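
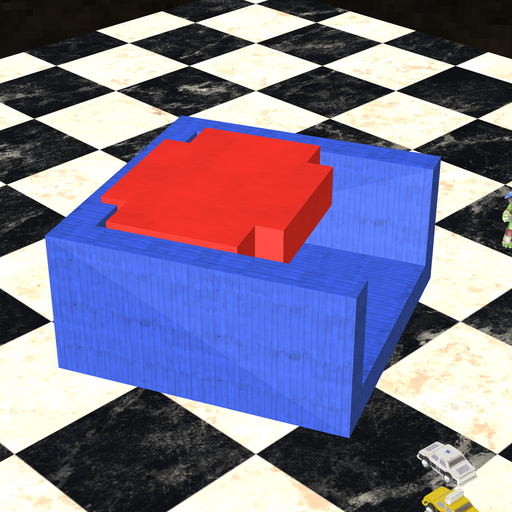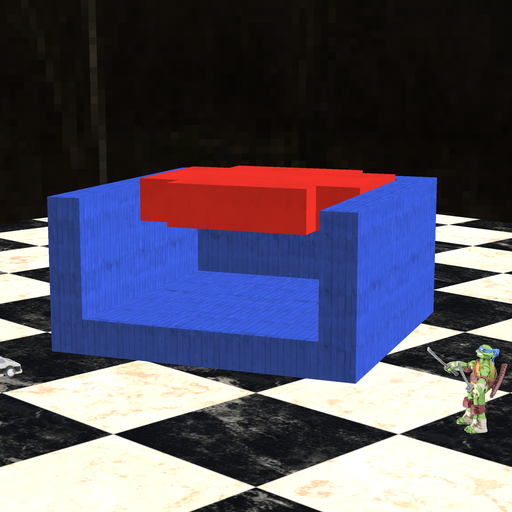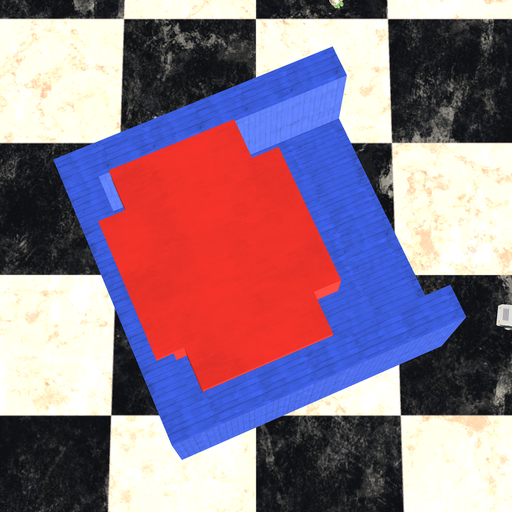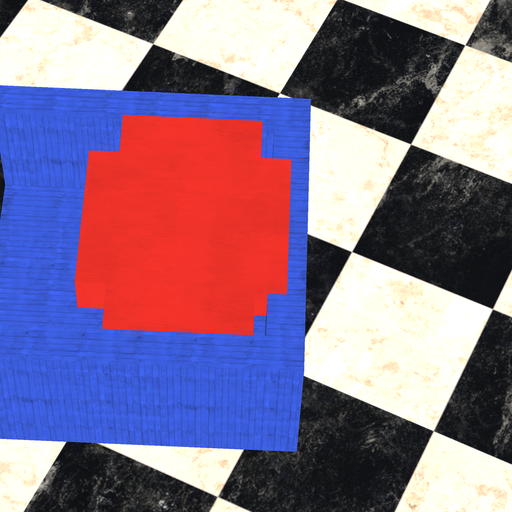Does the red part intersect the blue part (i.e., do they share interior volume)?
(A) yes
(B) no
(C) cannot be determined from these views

(A) yes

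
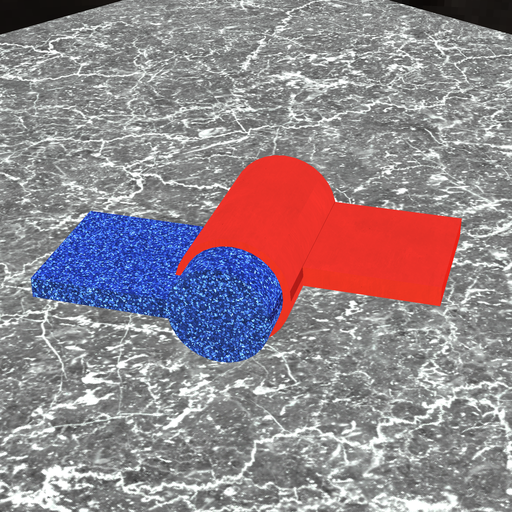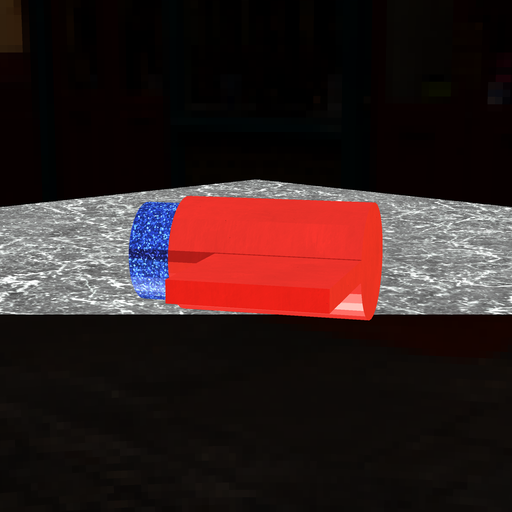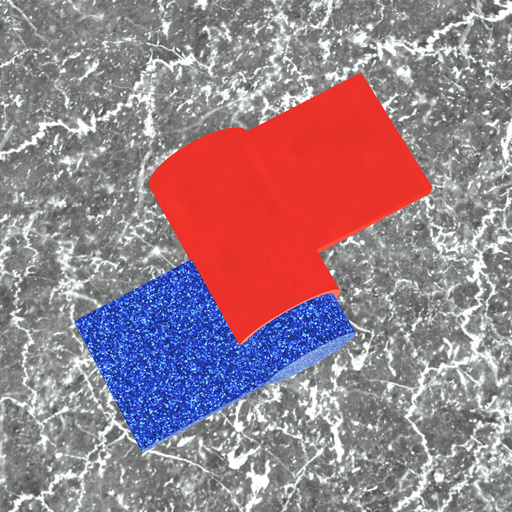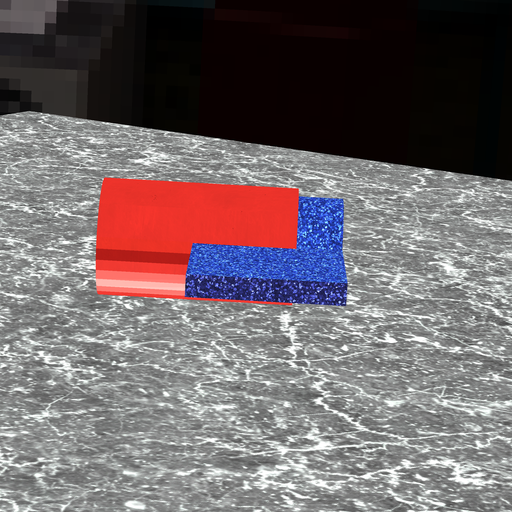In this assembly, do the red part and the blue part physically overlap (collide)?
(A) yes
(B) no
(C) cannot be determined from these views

(A) yes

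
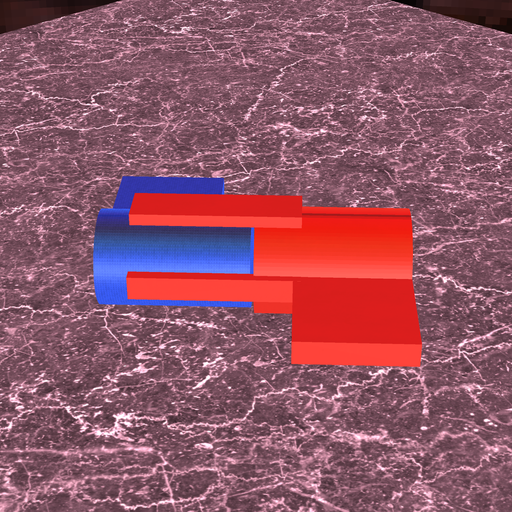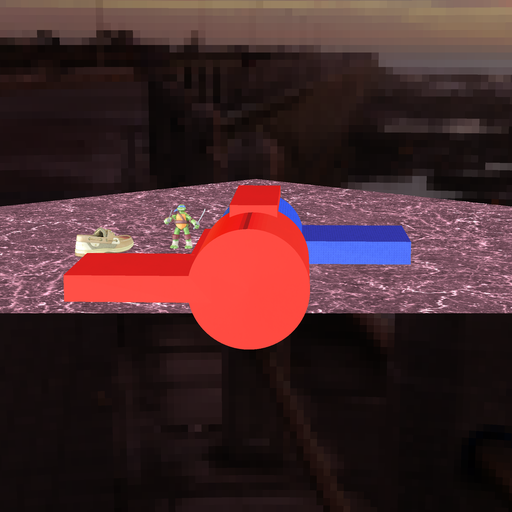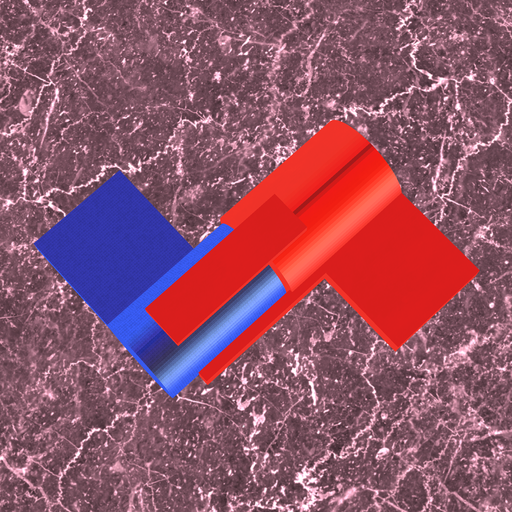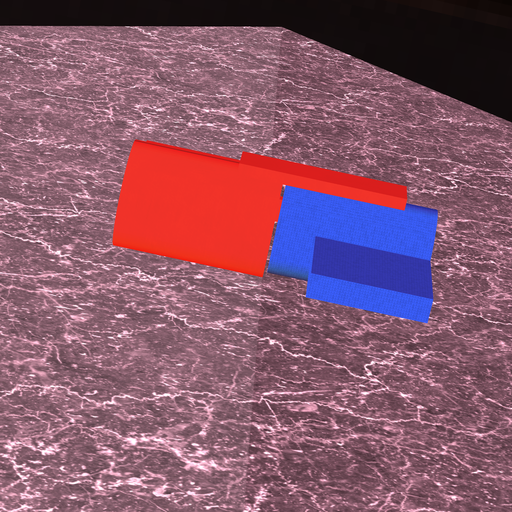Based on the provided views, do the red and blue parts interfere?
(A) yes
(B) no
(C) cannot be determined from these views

(B) no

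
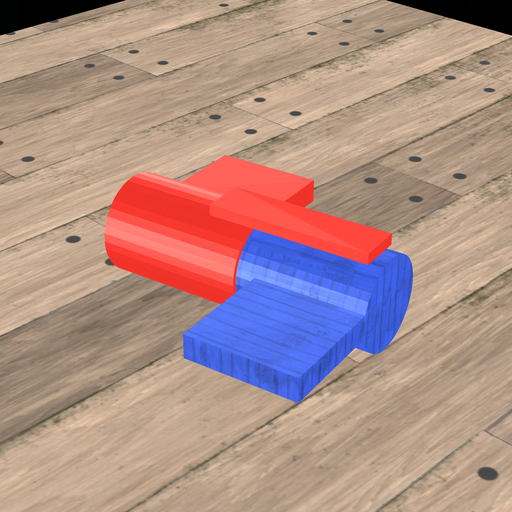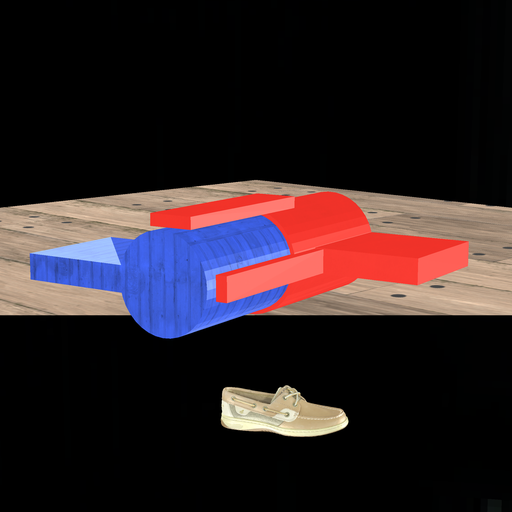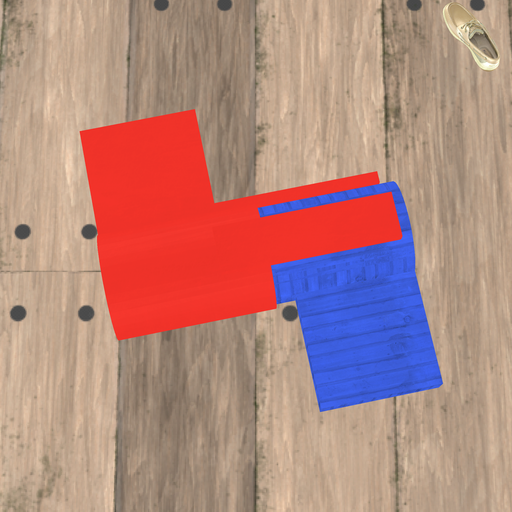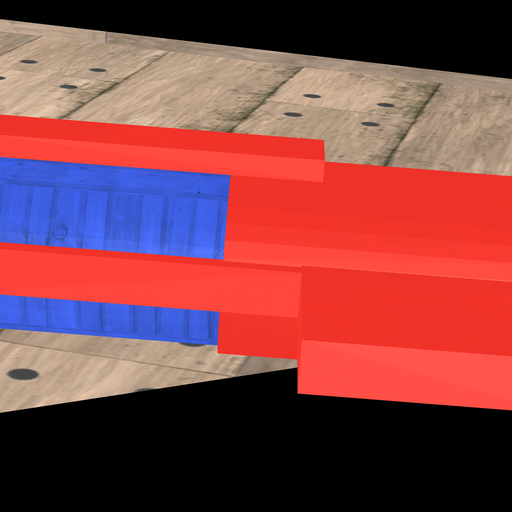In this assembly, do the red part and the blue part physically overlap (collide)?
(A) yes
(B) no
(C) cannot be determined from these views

(A) yes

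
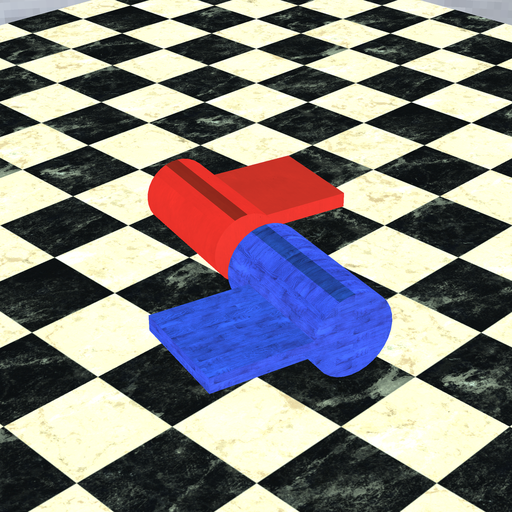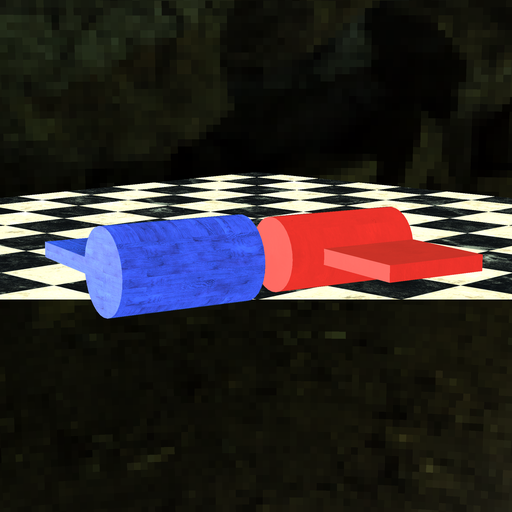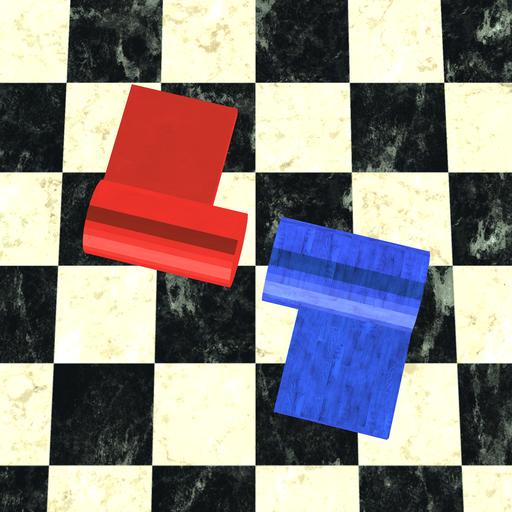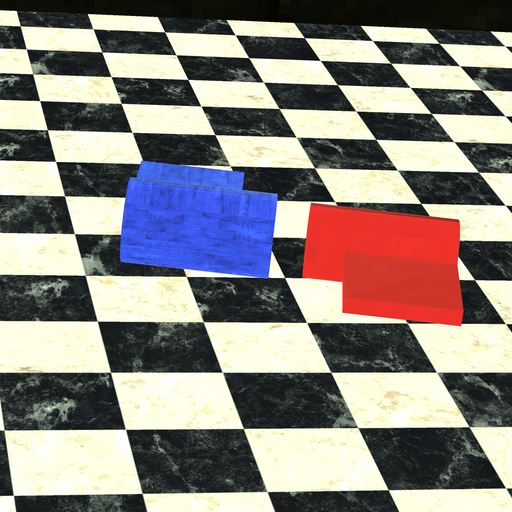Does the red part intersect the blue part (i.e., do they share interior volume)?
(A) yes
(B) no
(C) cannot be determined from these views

(B) no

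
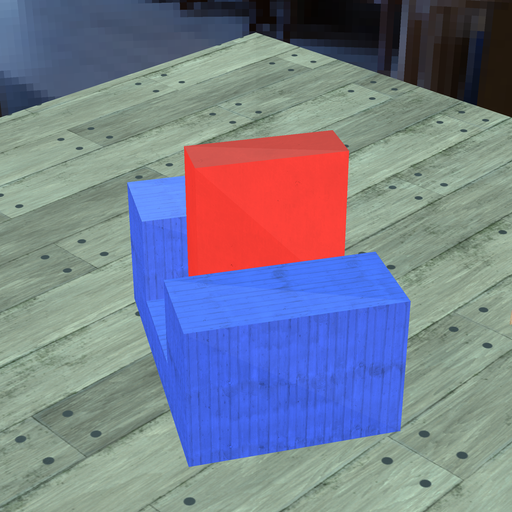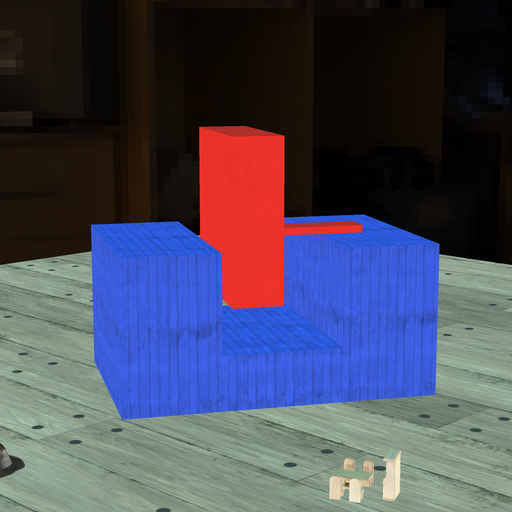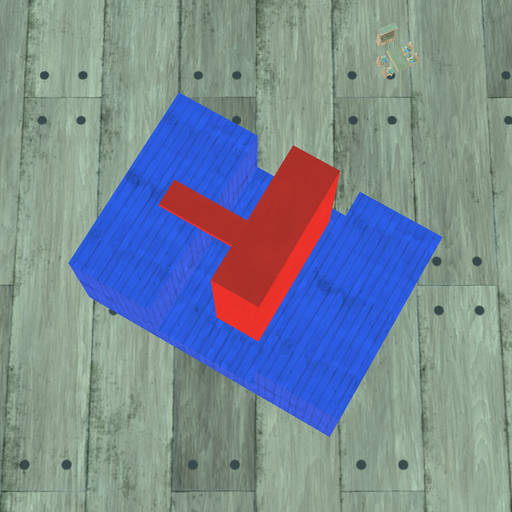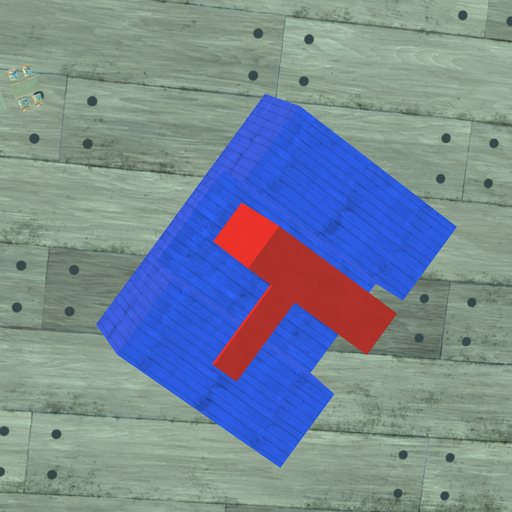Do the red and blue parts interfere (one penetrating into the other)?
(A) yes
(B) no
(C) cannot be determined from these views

(B) no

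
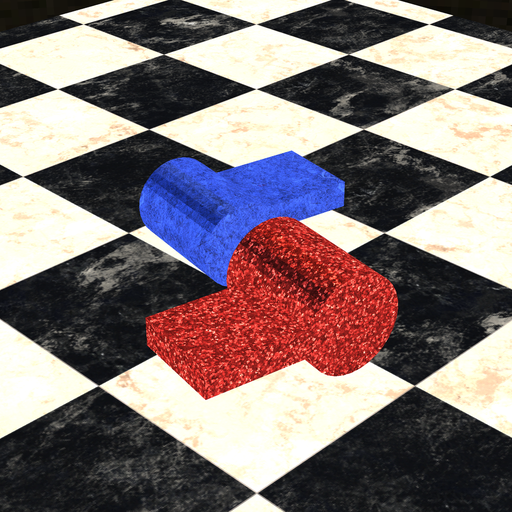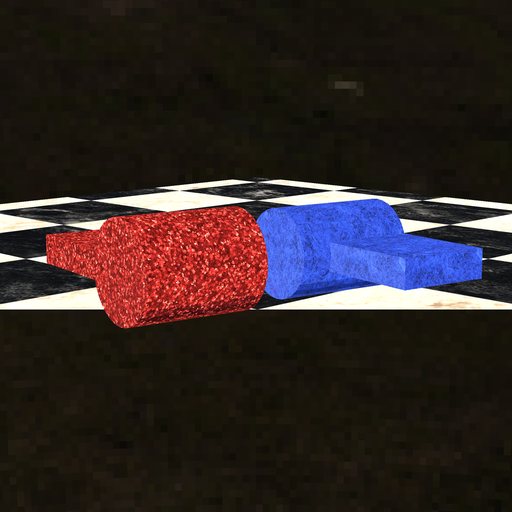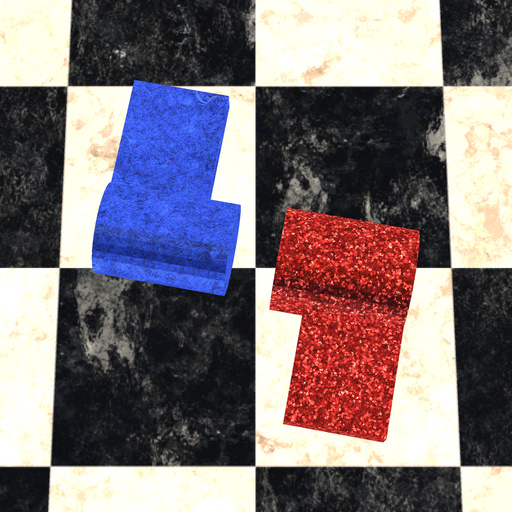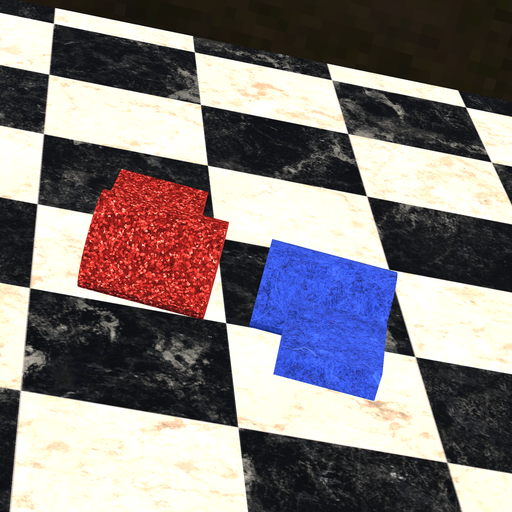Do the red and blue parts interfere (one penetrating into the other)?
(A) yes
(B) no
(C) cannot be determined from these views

(B) no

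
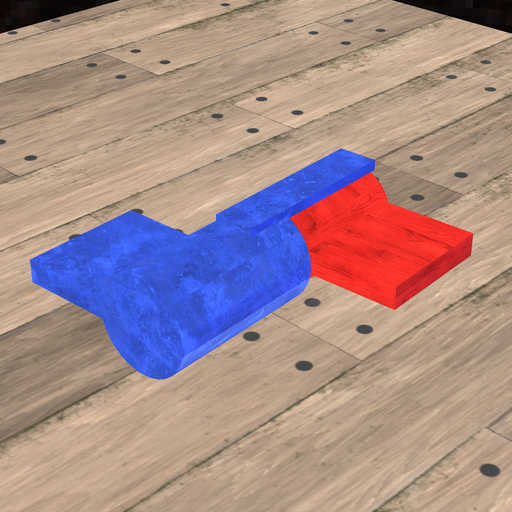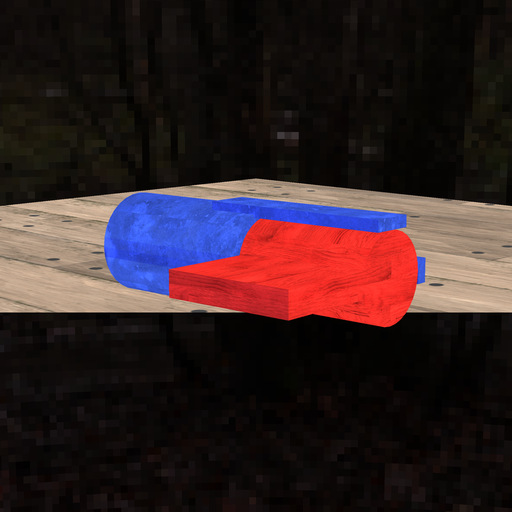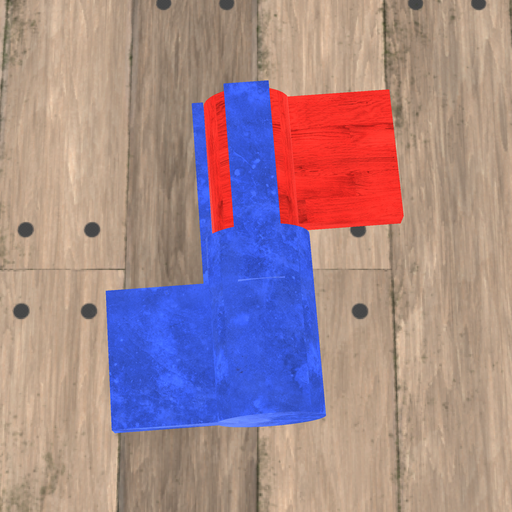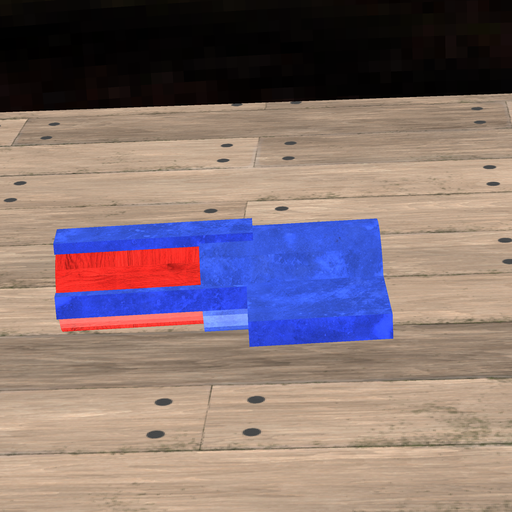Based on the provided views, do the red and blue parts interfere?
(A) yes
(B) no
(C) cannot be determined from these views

(A) yes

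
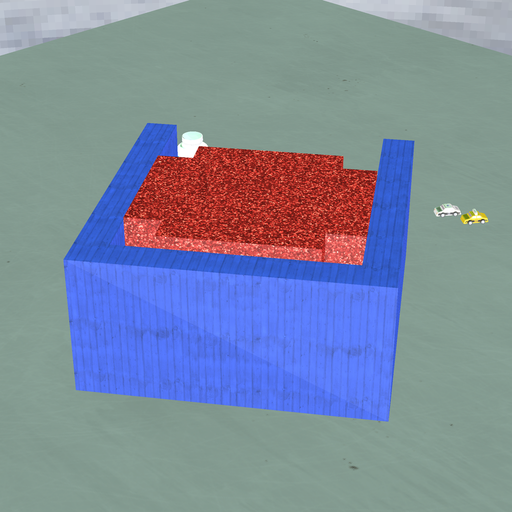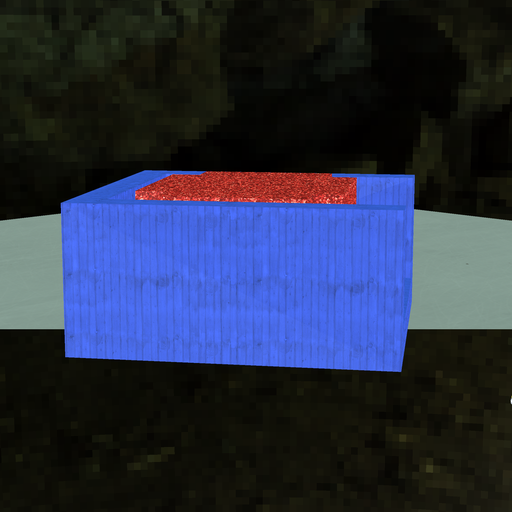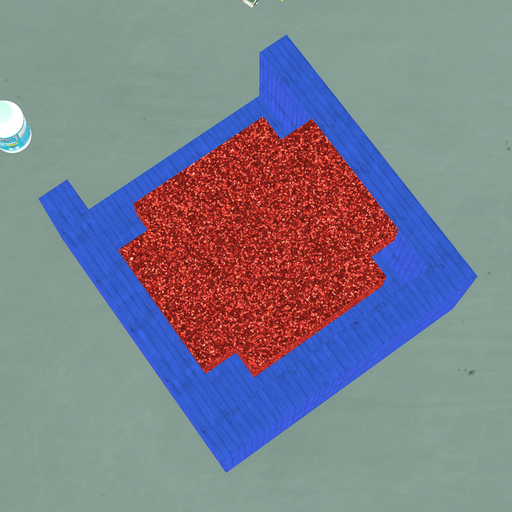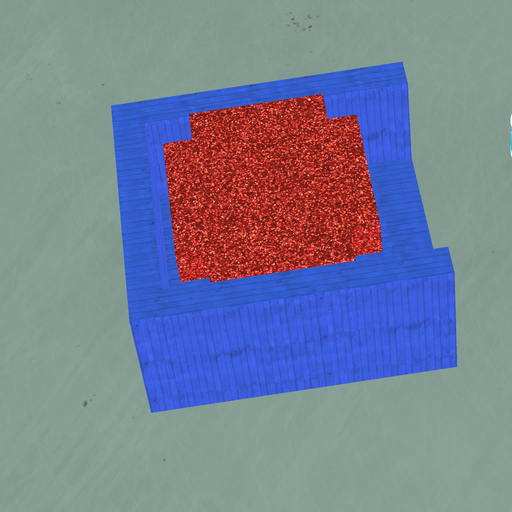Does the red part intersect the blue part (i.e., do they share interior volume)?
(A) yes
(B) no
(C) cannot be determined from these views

(B) no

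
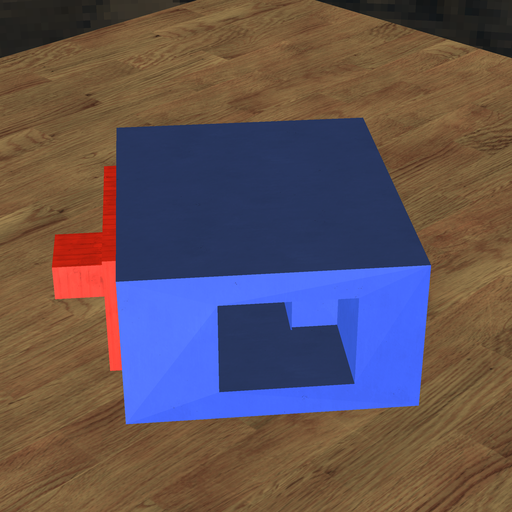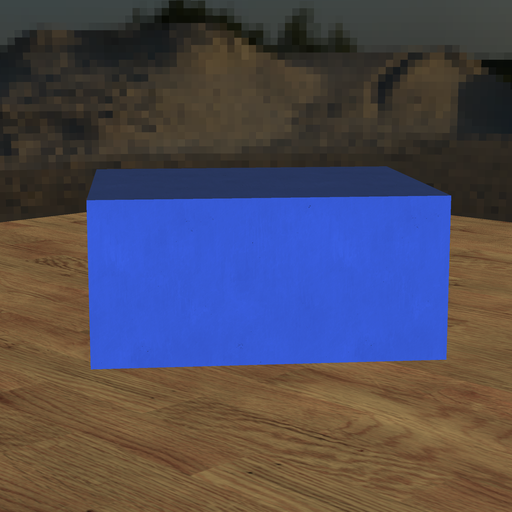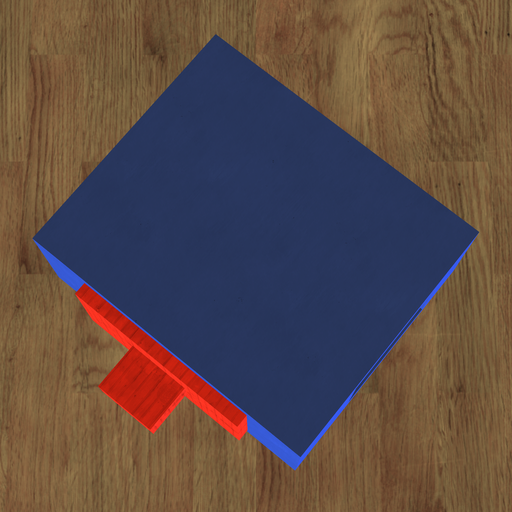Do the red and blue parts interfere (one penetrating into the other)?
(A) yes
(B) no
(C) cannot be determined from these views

(C) cannot be determined from these views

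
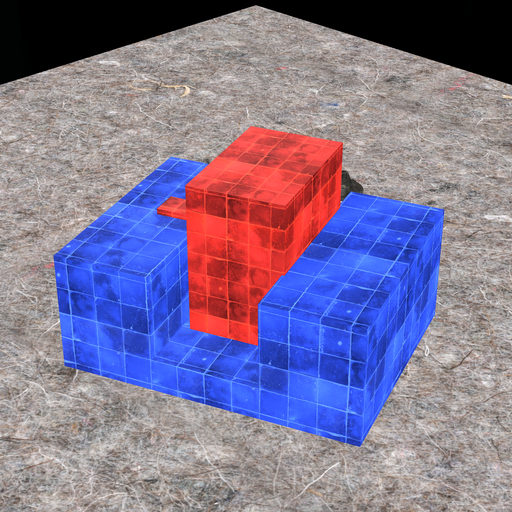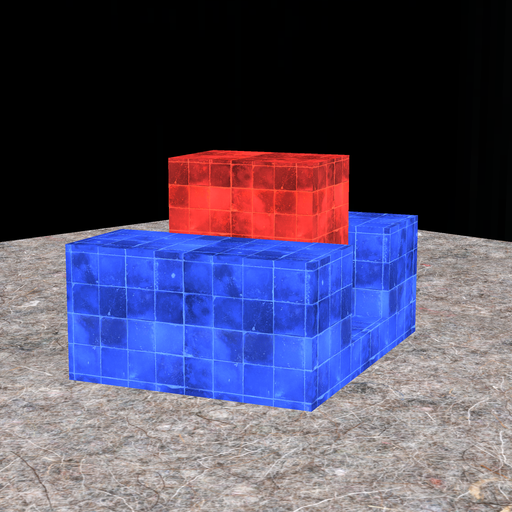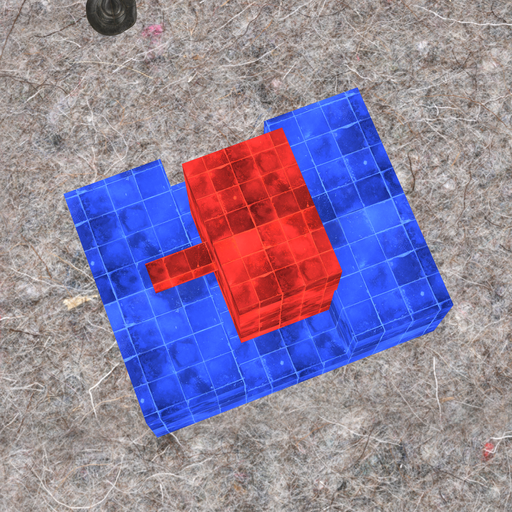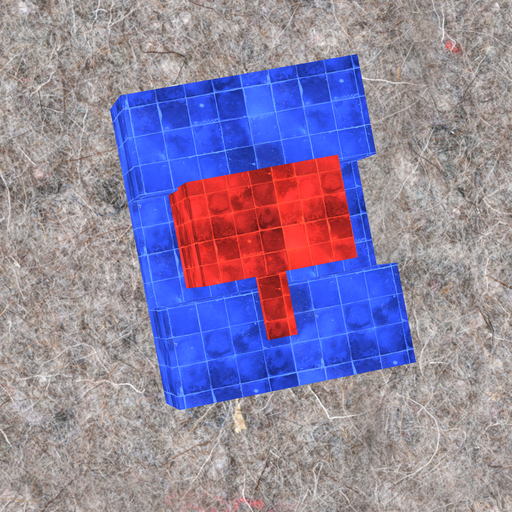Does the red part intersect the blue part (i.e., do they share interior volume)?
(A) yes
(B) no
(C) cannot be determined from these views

(A) yes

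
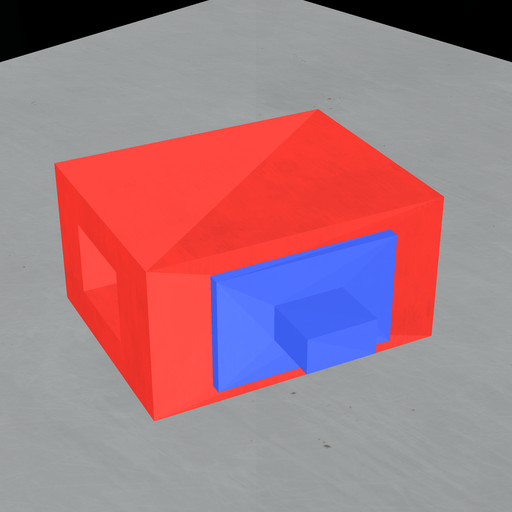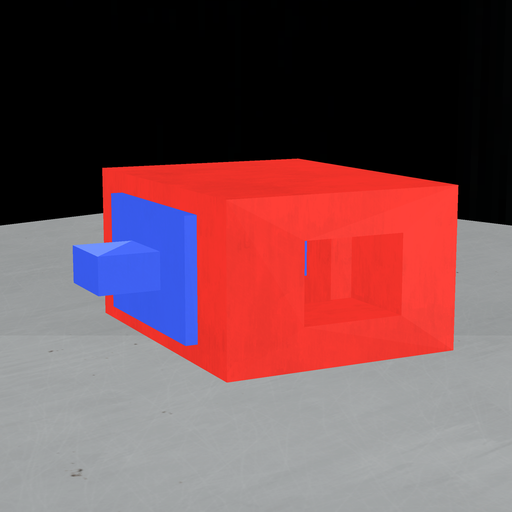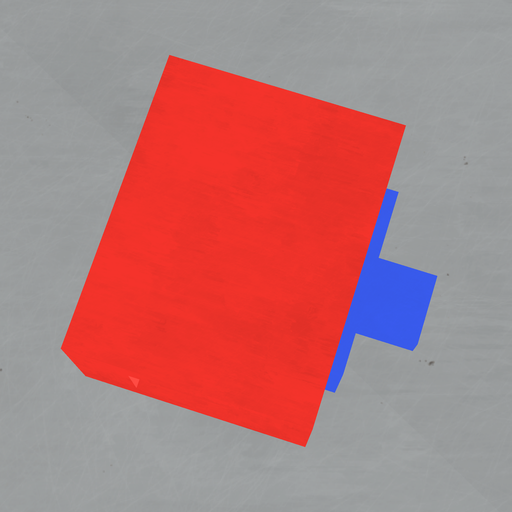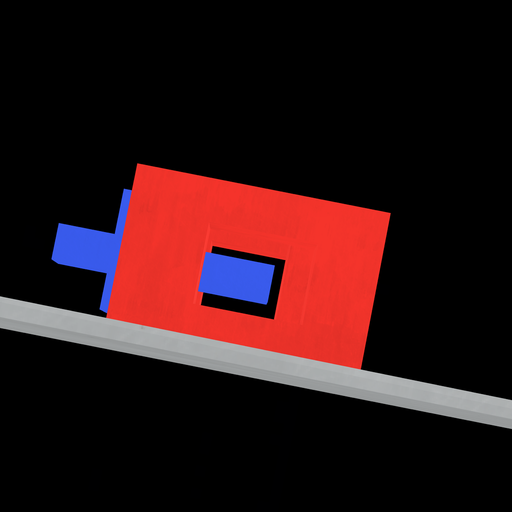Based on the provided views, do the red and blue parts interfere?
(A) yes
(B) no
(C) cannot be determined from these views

(B) no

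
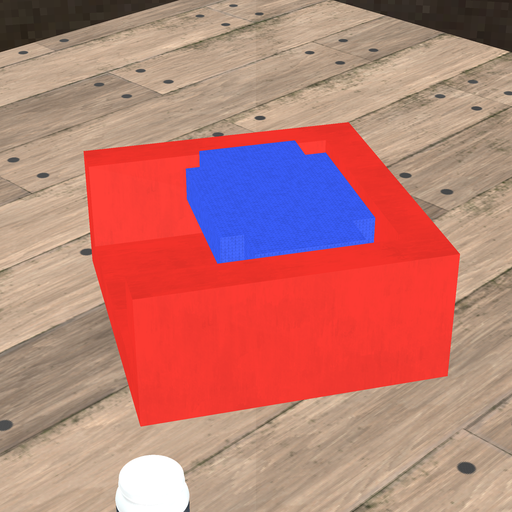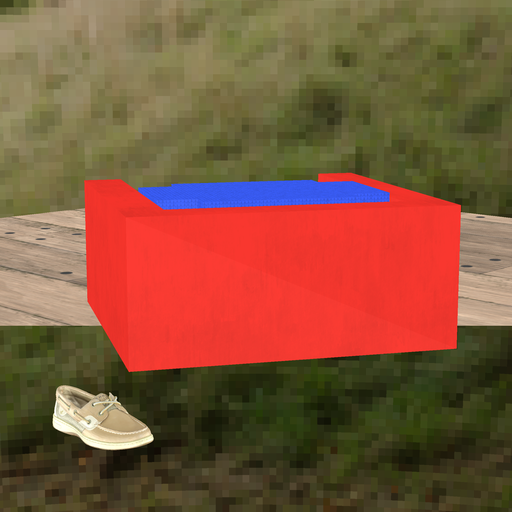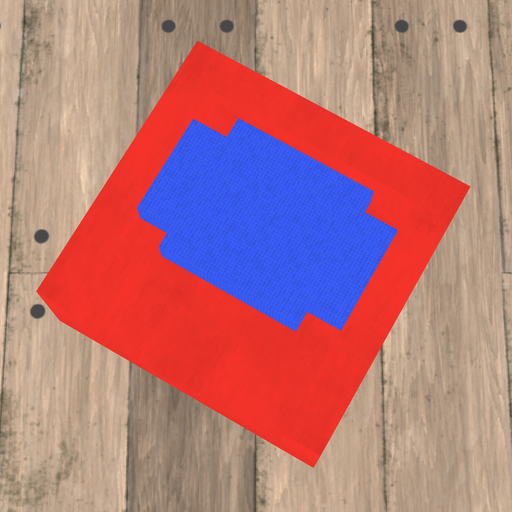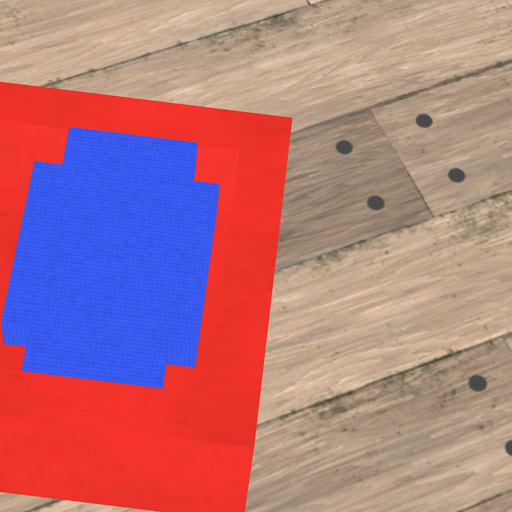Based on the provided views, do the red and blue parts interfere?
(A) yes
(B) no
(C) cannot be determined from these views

(B) no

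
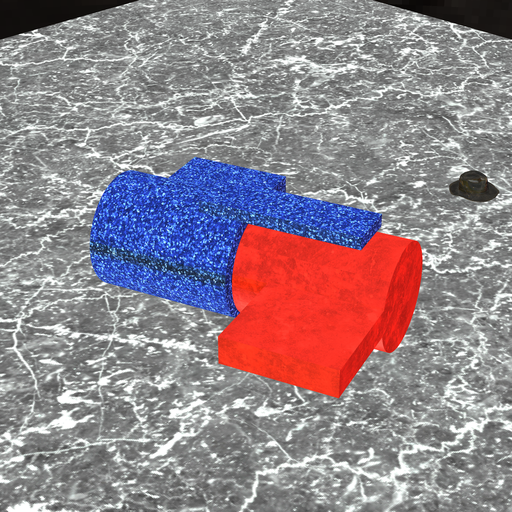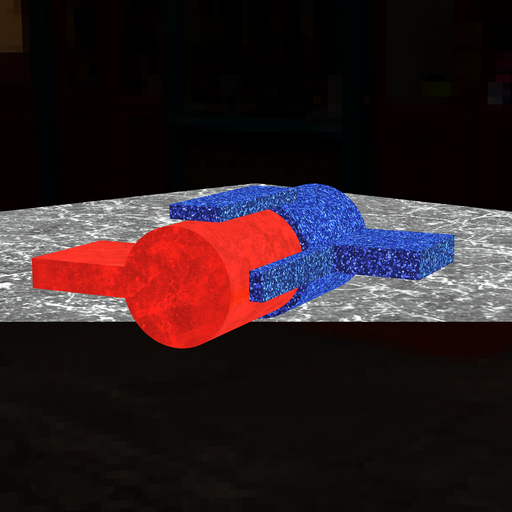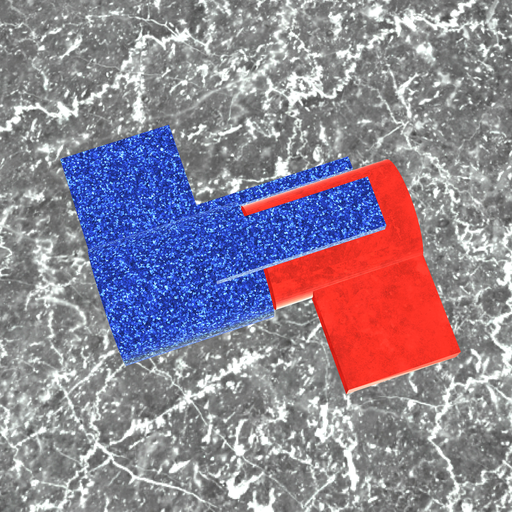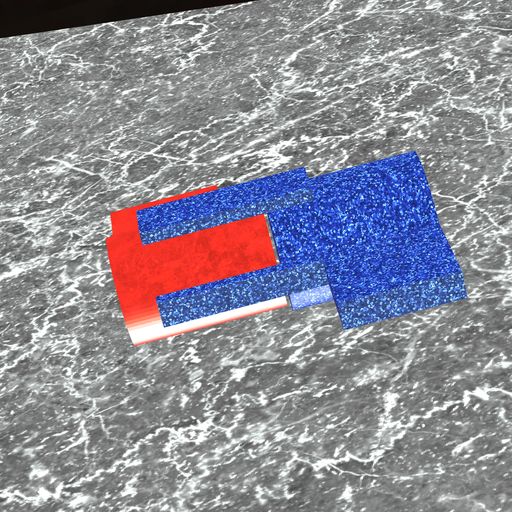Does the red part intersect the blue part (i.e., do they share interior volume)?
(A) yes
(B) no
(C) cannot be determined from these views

(B) no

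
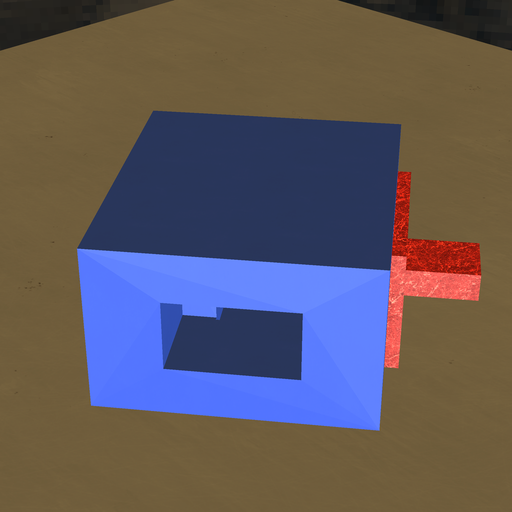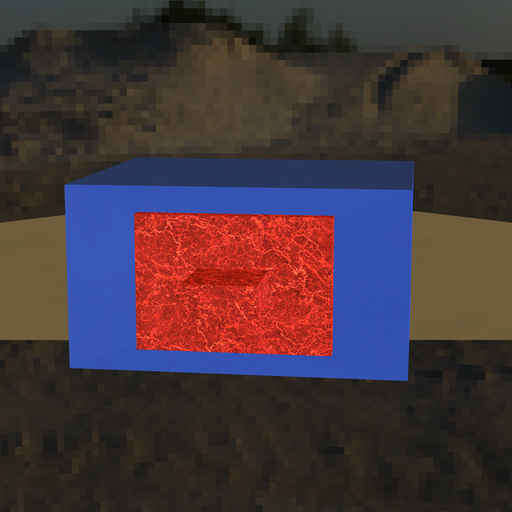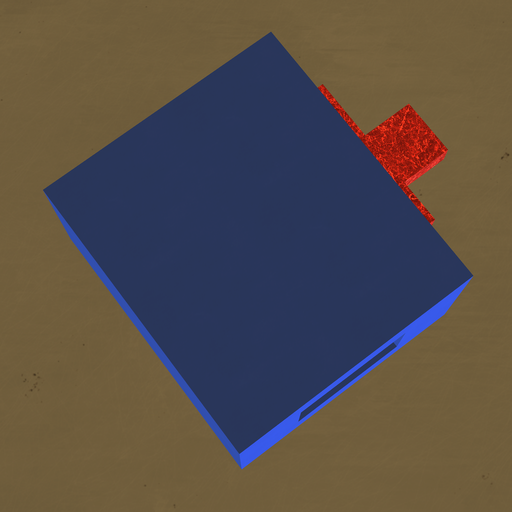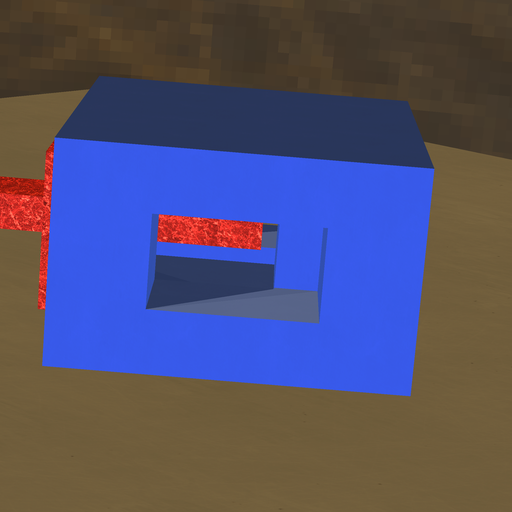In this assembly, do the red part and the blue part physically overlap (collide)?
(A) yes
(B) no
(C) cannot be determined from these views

(B) no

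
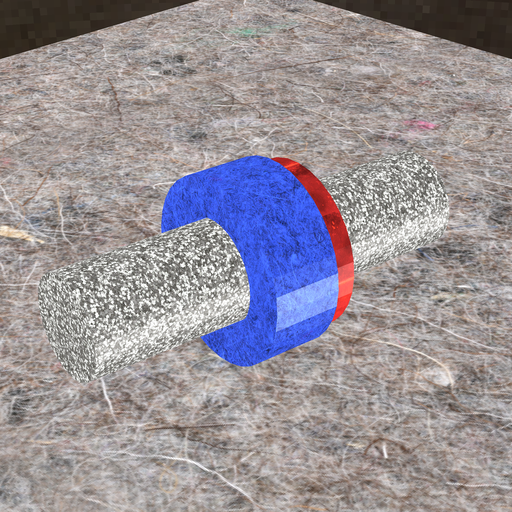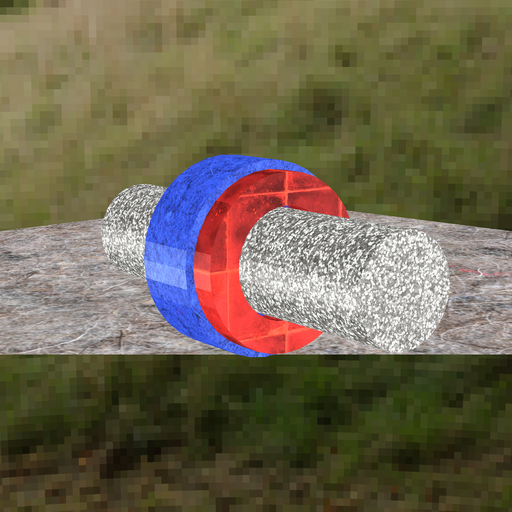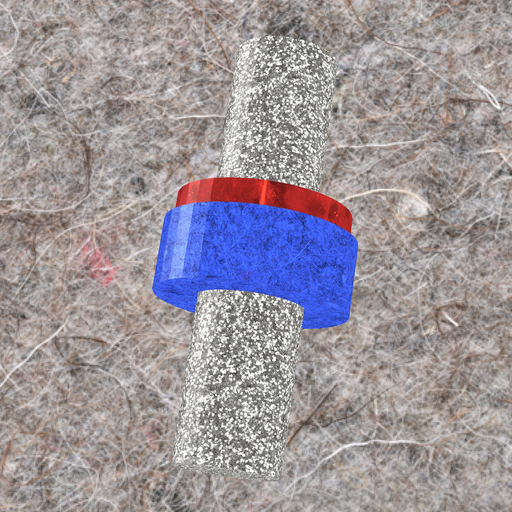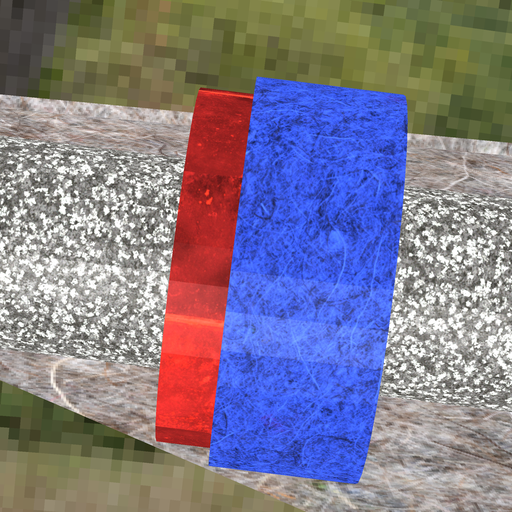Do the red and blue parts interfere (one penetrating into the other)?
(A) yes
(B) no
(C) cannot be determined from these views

(A) yes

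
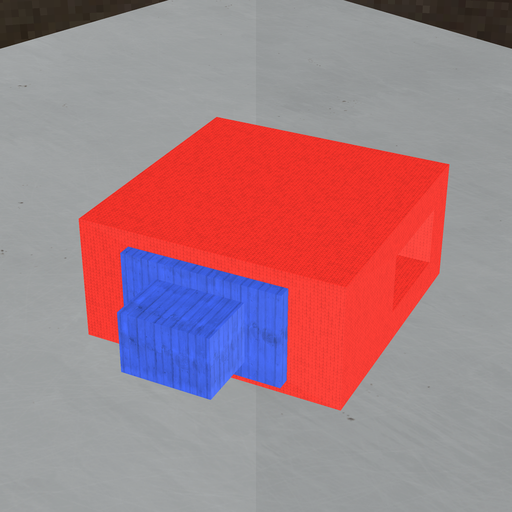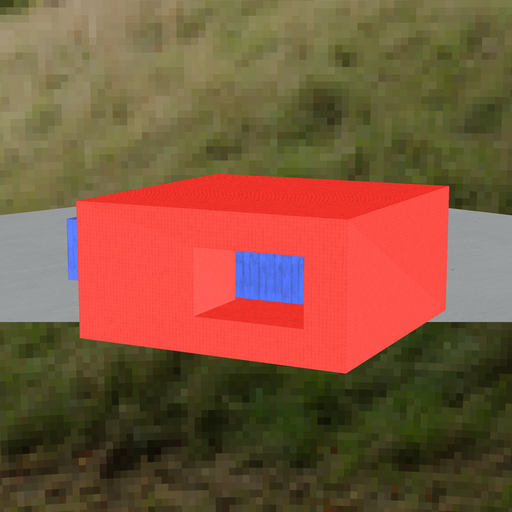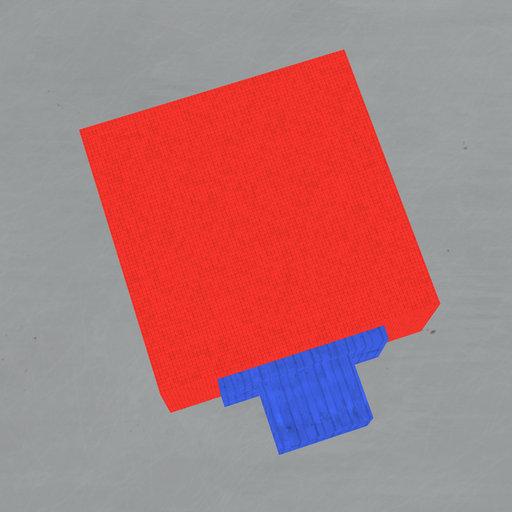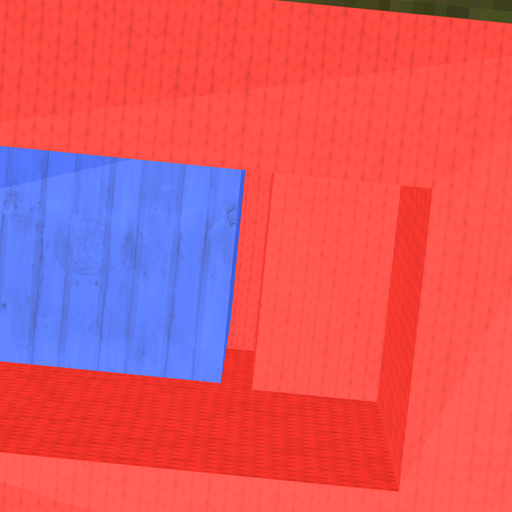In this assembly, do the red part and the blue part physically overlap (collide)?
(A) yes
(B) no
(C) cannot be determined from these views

(B) no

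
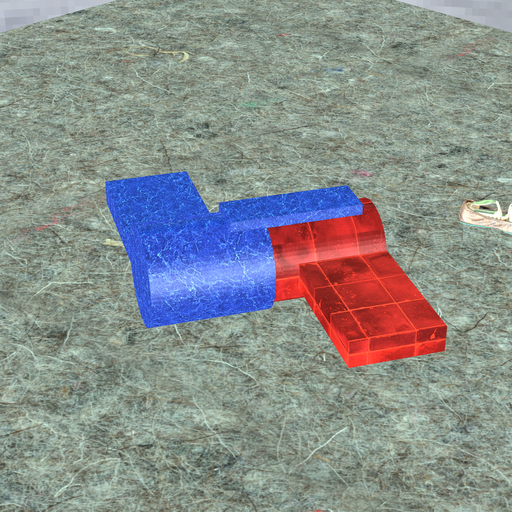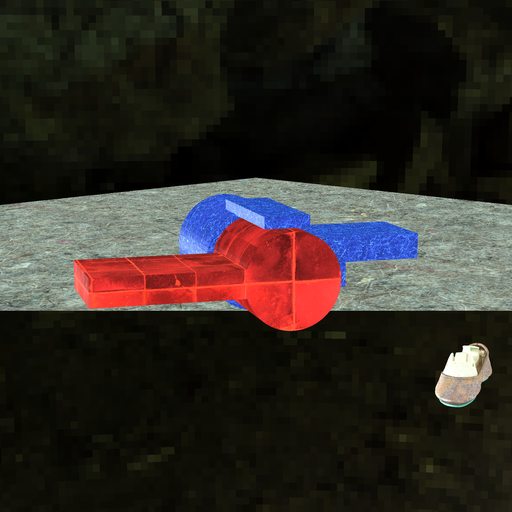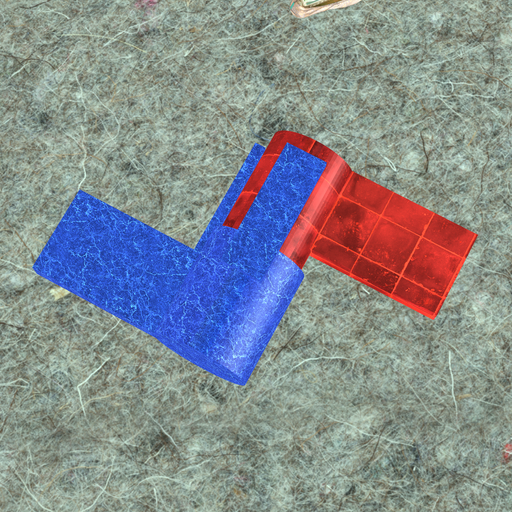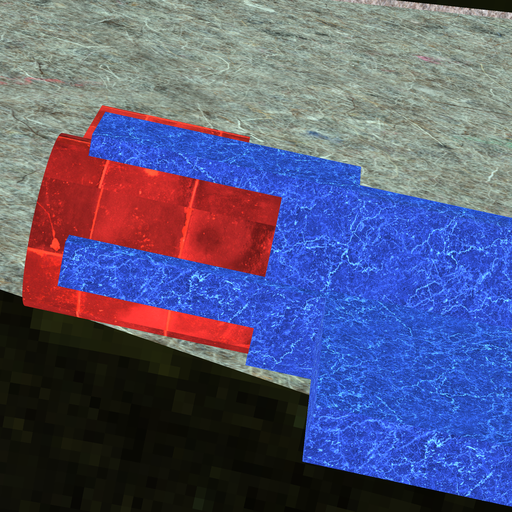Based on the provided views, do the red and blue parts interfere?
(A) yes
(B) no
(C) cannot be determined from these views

(A) yes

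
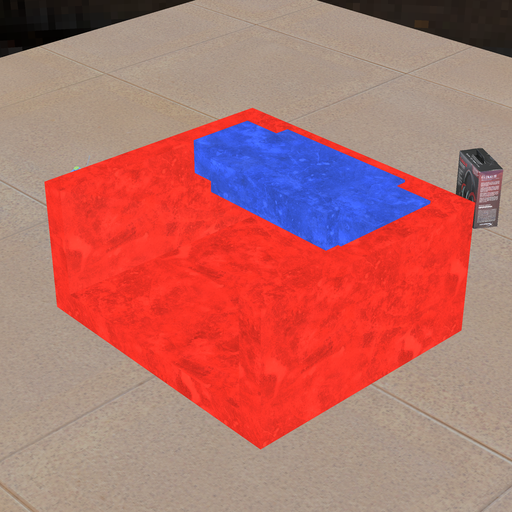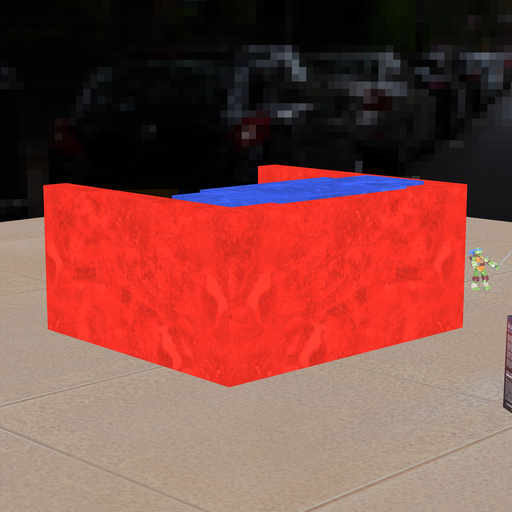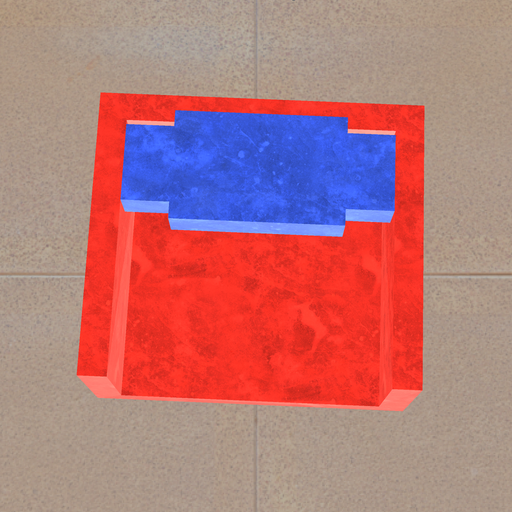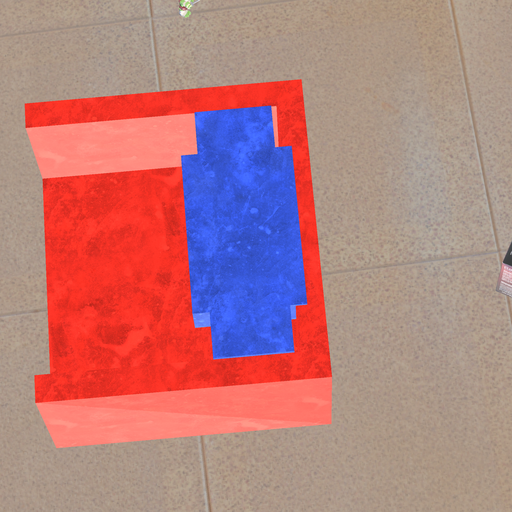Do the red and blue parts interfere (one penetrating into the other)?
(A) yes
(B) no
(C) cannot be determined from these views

(A) yes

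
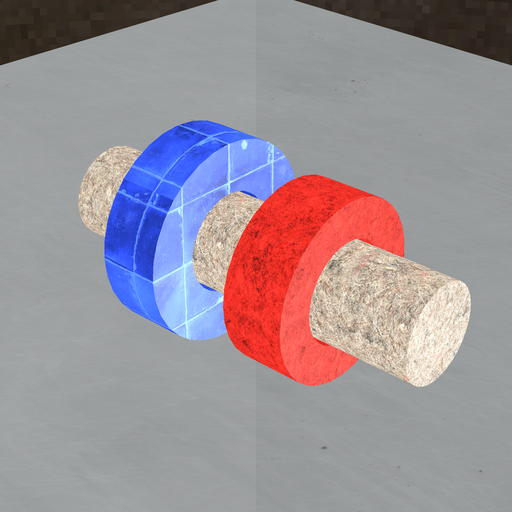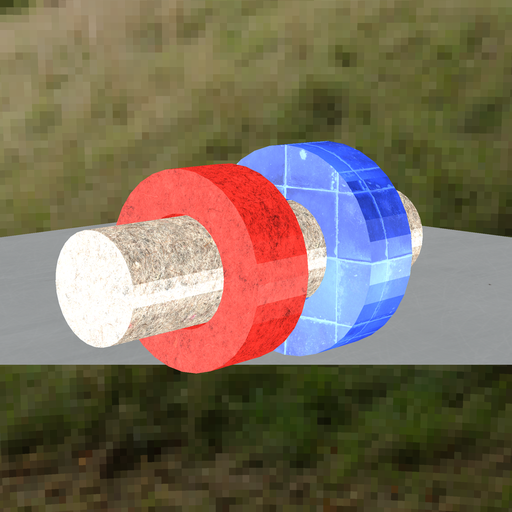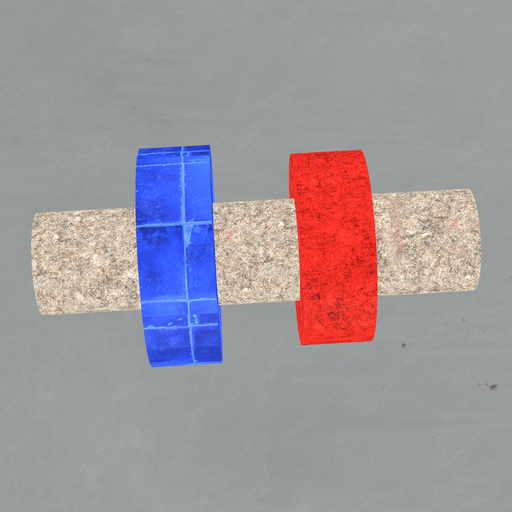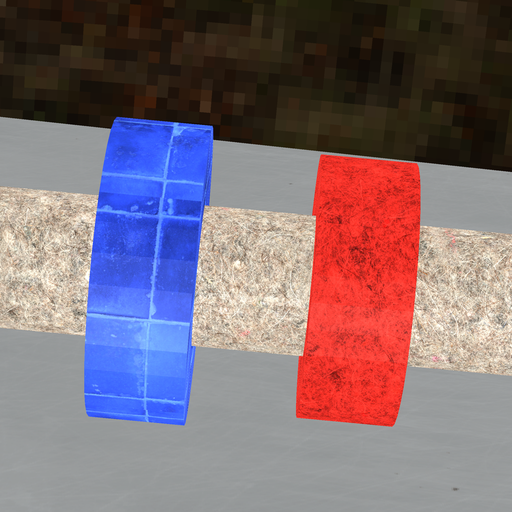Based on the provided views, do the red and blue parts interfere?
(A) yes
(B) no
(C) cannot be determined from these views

(B) no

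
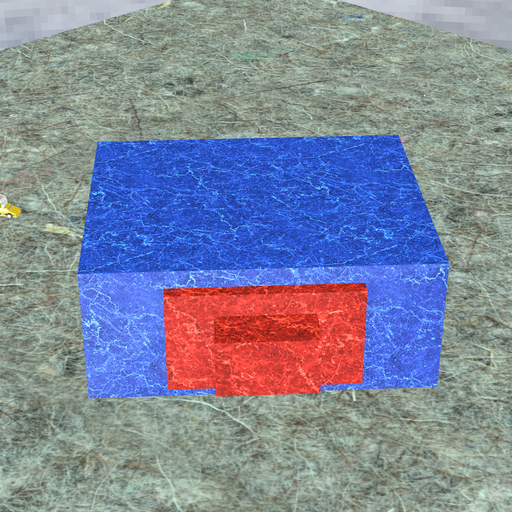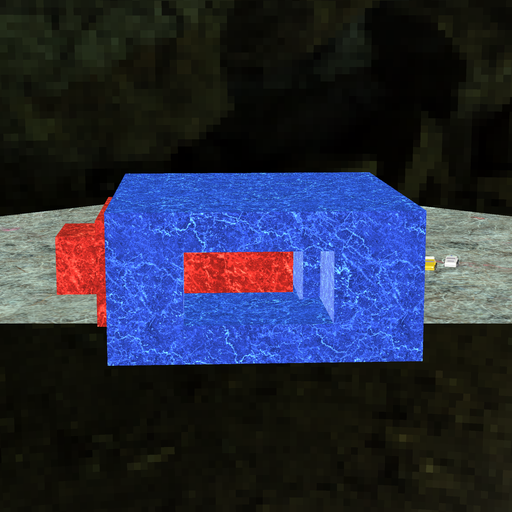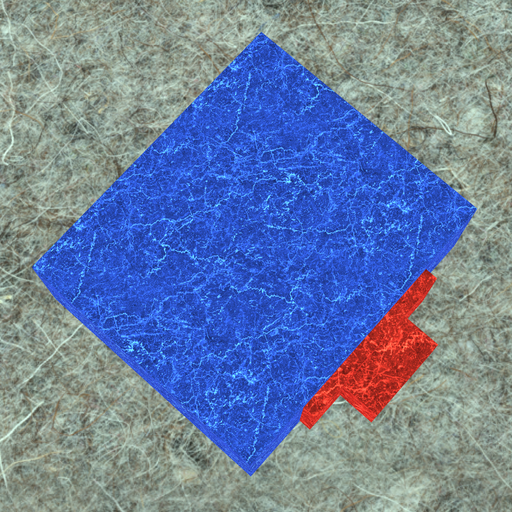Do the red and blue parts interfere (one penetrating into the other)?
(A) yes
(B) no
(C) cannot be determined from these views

(C) cannot be determined from these views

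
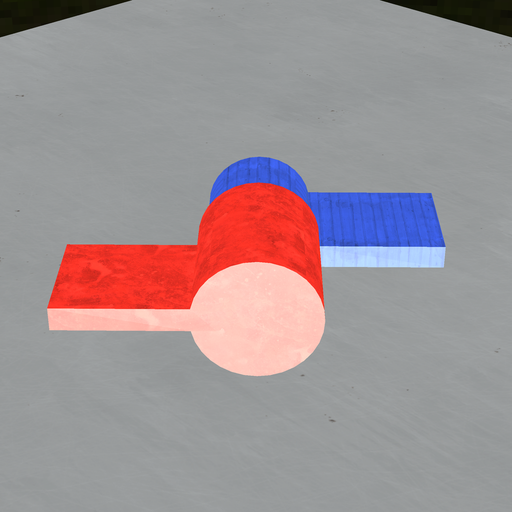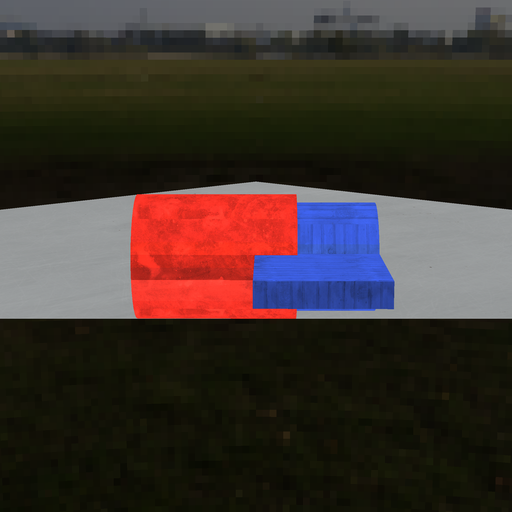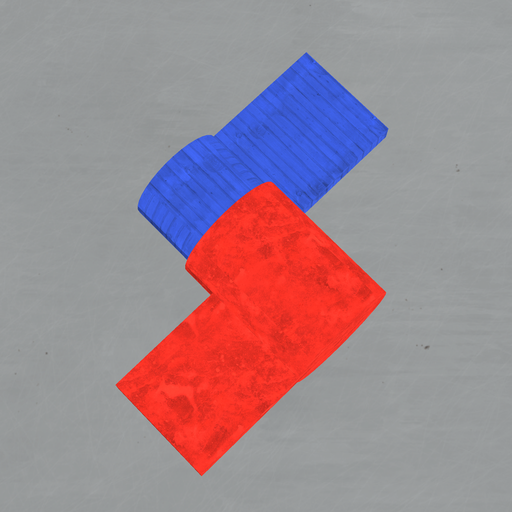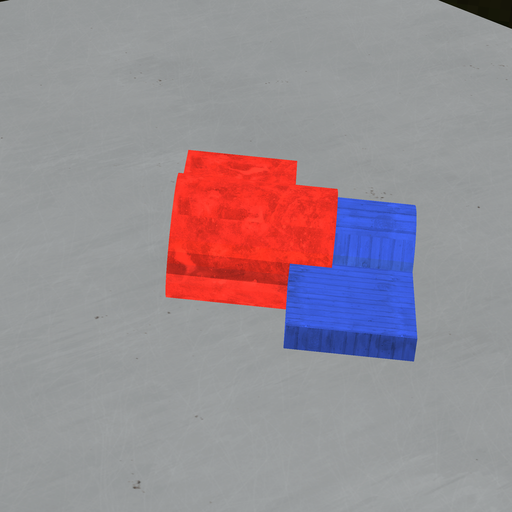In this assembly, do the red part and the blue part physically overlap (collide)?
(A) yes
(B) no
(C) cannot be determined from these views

(A) yes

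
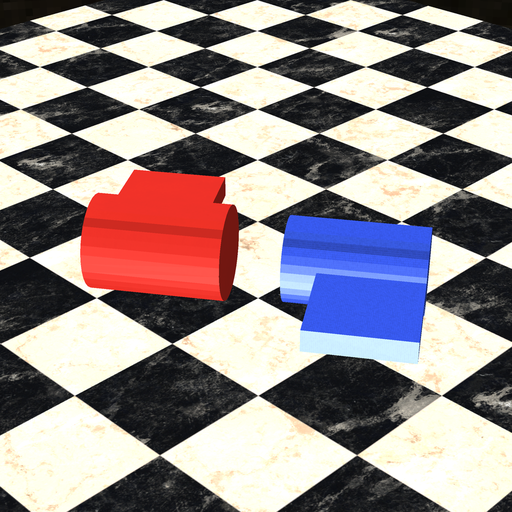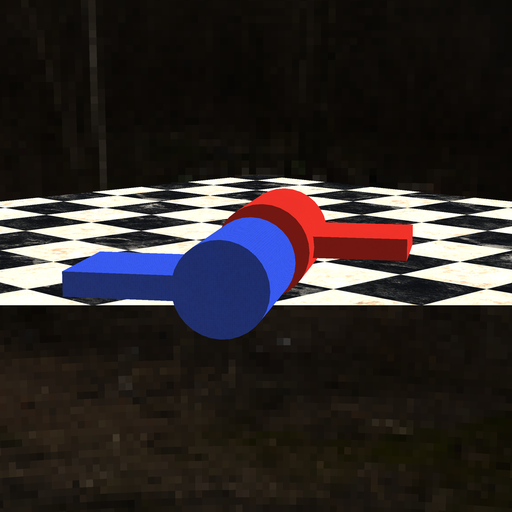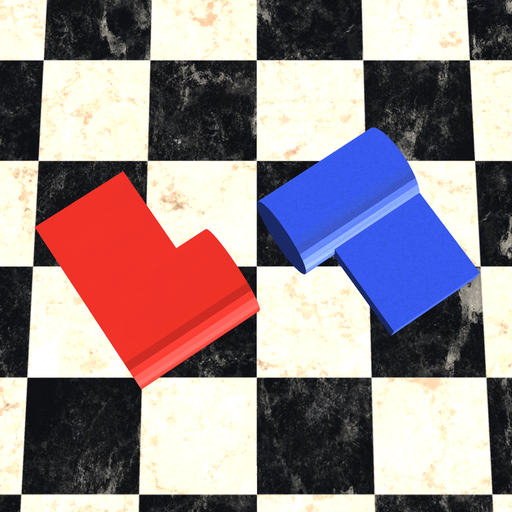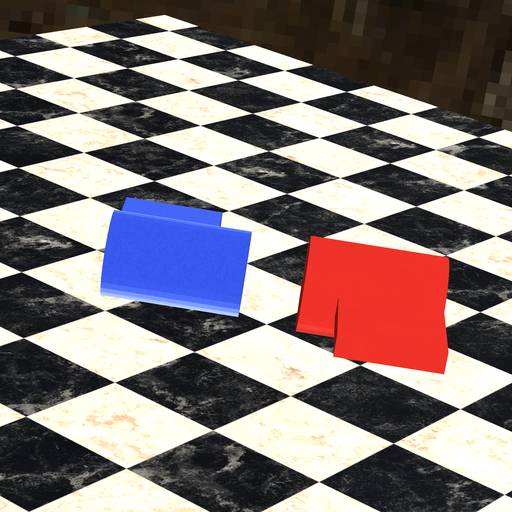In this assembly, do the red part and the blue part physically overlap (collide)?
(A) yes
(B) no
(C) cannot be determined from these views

(B) no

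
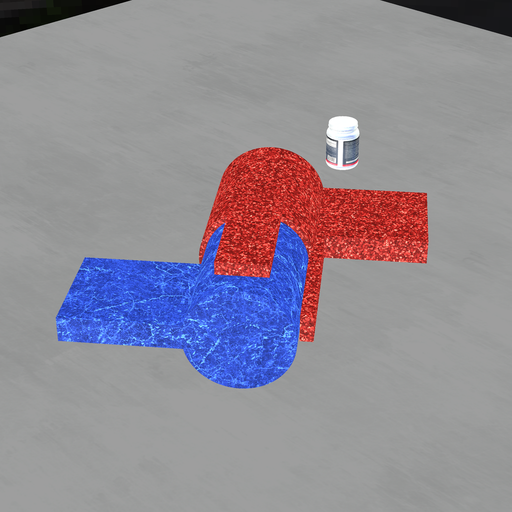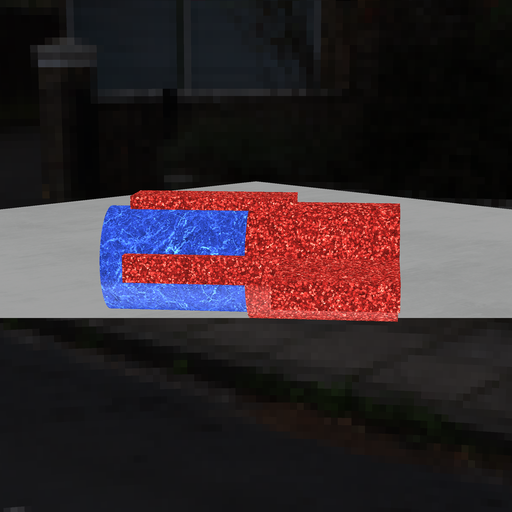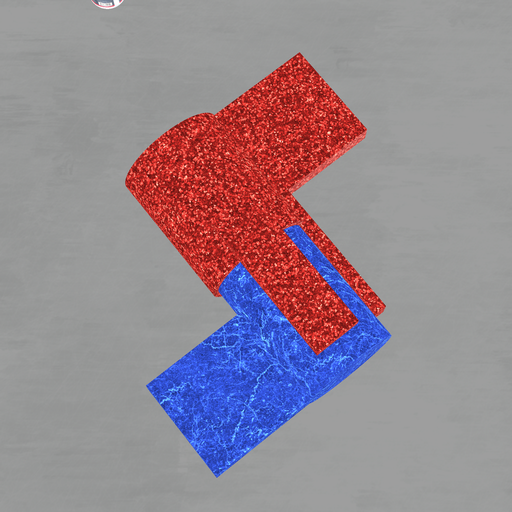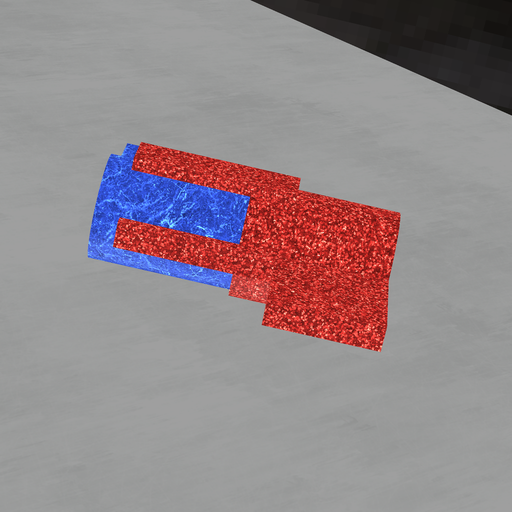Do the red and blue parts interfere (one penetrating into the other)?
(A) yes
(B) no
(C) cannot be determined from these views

(A) yes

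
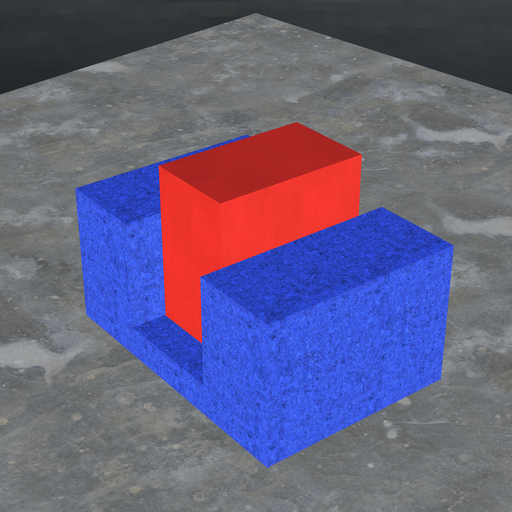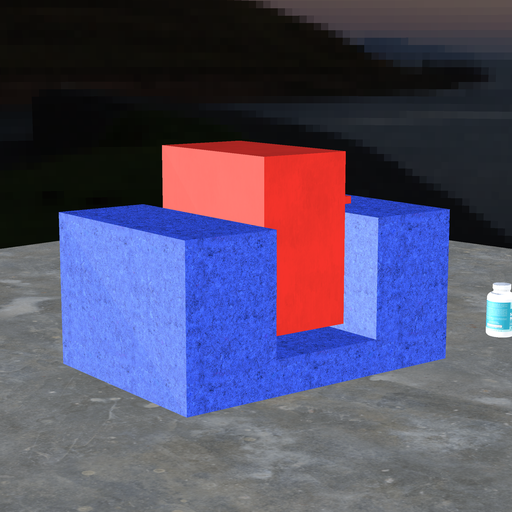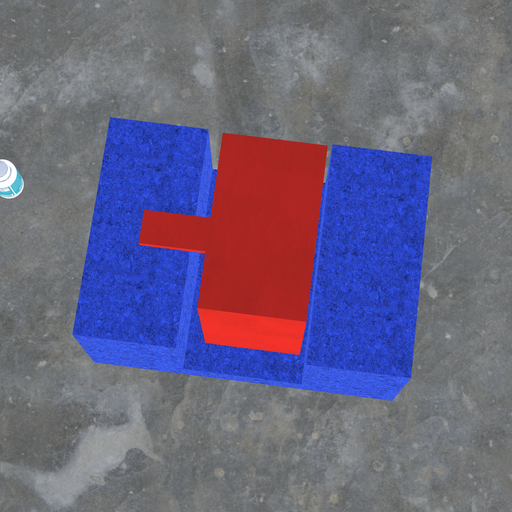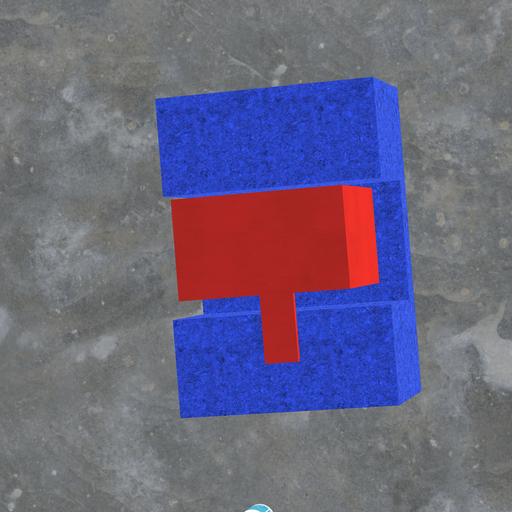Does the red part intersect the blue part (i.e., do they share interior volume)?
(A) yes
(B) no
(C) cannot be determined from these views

(B) no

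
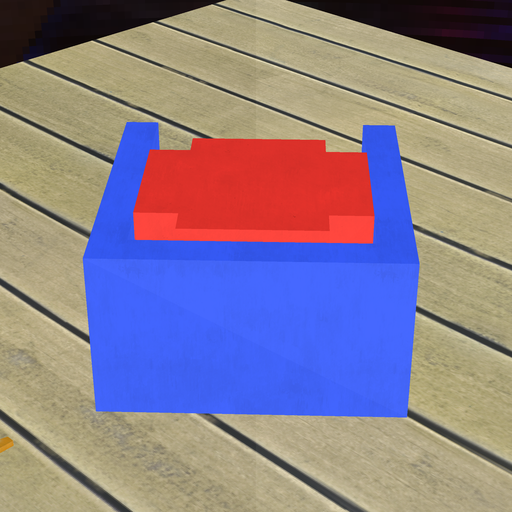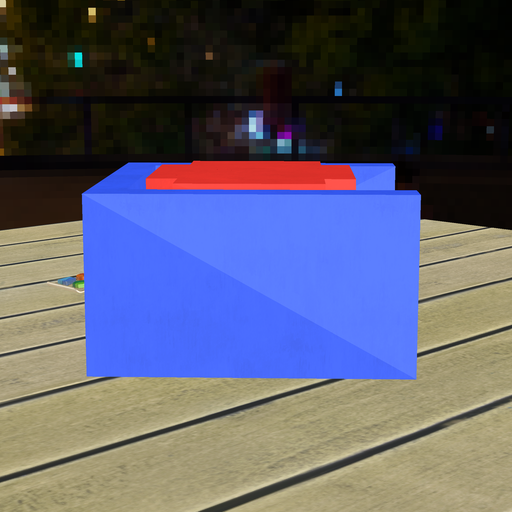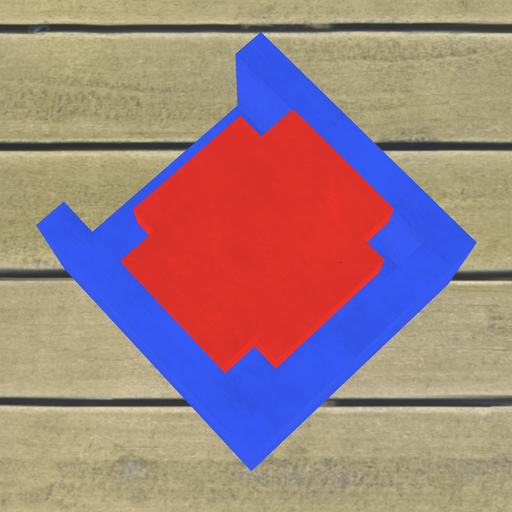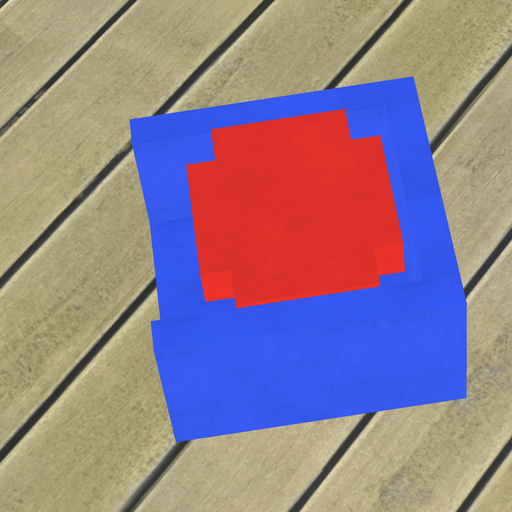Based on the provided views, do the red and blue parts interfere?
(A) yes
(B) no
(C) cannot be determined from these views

(B) no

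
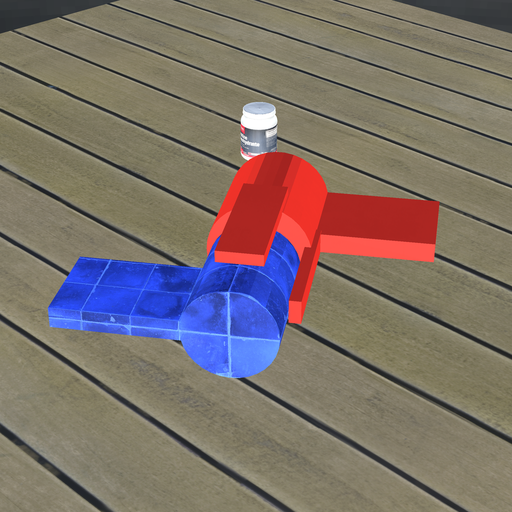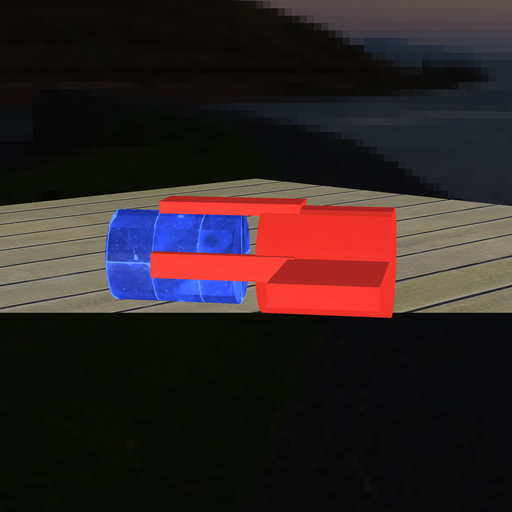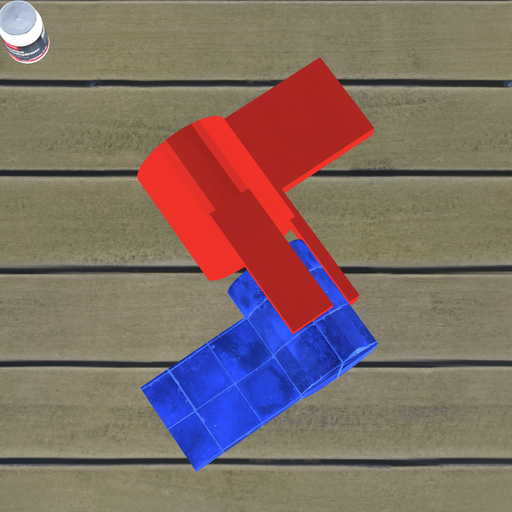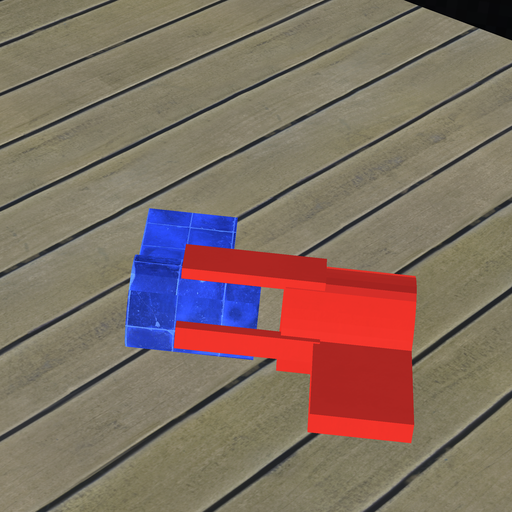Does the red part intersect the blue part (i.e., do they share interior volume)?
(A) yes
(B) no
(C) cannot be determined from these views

(B) no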